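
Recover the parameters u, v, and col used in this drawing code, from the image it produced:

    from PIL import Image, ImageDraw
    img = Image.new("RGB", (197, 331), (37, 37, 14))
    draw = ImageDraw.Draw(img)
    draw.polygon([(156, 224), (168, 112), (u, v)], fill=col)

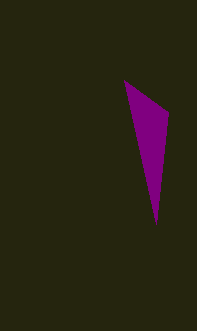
u = 124
v = 80
col = 'purple'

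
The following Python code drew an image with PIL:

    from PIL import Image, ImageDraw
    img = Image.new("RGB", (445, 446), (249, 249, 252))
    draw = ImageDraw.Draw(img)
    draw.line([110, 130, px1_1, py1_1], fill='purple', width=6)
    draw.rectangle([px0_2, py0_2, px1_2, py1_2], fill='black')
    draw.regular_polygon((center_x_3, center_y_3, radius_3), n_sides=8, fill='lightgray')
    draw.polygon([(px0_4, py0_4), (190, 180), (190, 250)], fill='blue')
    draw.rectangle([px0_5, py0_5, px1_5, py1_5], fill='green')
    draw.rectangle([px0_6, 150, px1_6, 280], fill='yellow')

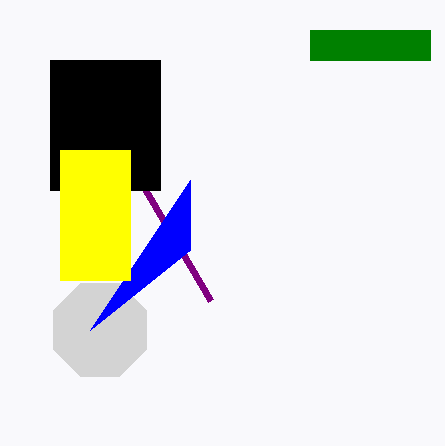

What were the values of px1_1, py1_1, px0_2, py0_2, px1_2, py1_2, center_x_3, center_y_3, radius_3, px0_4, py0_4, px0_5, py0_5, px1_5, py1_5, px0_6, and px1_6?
px1_1 = 210, py1_1 = 300, px0_2 = 50, py0_2 = 60, px1_2 = 160, py1_2 = 190, center_x_3 = 100, center_y_3 = 330, radius_3 = 50, px0_4 = 90, py0_4 = 330, px0_5 = 310, py0_5 = 30, px1_5 = 430, py1_5 = 60, px0_6 = 60, px1_6 = 130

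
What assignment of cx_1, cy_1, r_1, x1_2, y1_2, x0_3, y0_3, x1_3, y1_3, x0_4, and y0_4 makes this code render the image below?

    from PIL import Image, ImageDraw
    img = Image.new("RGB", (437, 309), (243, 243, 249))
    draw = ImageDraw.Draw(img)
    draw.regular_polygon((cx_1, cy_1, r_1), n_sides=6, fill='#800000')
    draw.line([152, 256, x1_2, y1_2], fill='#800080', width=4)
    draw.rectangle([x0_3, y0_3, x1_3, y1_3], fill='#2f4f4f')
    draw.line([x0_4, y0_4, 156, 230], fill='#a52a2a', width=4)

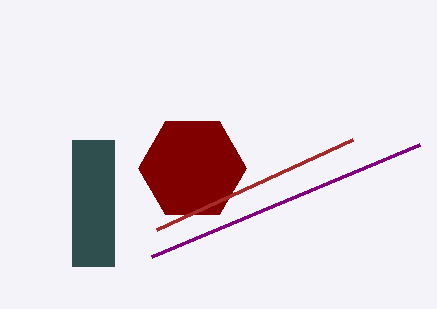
cx_1 = 192; cy_1 = 168; r_1 = 54; x1_2 = 420; y1_2 = 144; x0_3 = 72; y0_3 = 140; x1_3 = 114; y1_3 = 266; x0_4 = 352; y0_4 = 140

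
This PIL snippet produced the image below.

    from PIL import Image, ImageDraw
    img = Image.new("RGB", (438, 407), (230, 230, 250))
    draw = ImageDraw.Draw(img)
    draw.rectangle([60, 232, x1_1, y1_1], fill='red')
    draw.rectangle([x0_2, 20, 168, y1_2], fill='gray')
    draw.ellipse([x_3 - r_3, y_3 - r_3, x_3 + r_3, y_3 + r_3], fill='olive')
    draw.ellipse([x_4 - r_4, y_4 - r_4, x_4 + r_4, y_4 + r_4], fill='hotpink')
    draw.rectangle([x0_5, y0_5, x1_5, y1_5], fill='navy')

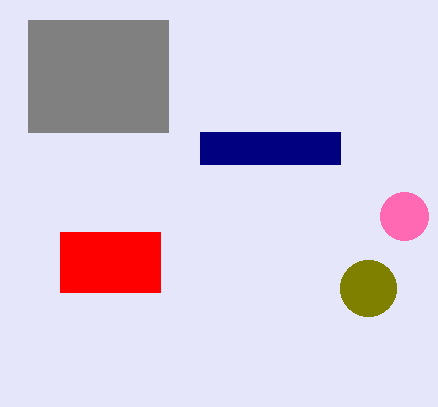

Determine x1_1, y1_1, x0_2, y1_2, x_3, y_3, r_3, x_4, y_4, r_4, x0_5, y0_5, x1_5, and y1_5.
x1_1 = 160; y1_1 = 292; x0_2 = 28; y1_2 = 132; x_3 = 368; y_3 = 288; r_3 = 28; x_4 = 404; y_4 = 216; r_4 = 24; x0_5 = 200; y0_5 = 132; x1_5 = 340; y1_5 = 164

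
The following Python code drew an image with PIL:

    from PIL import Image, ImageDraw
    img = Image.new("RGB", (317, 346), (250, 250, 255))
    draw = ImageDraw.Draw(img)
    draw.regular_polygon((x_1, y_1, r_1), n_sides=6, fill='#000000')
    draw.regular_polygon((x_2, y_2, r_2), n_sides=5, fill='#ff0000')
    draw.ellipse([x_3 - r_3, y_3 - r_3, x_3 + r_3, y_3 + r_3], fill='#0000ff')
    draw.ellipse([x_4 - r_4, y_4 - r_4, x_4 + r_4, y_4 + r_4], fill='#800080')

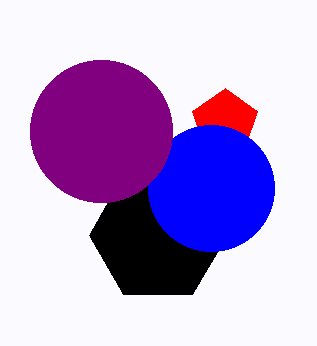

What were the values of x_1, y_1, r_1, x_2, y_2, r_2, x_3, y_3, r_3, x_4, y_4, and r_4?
x_1 = 158
y_1 = 235
r_1 = 69
x_2 = 225
y_2 = 122
r_2 = 34
x_3 = 211
y_3 = 188
r_3 = 63
x_4 = 101
y_4 = 131
r_4 = 71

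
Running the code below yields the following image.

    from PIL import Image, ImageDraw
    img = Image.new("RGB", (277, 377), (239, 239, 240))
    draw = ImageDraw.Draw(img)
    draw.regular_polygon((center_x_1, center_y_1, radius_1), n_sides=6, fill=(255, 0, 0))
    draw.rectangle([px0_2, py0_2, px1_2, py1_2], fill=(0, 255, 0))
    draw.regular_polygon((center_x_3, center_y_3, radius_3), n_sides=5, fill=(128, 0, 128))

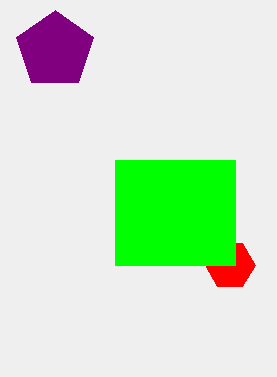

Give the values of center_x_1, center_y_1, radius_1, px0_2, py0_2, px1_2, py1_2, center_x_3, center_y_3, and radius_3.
center_x_1 = 230; center_y_1 = 265; radius_1 = 25; px0_2 = 115; py0_2 = 160; px1_2 = 235; py1_2 = 265; center_x_3 = 55; center_y_3 = 50; radius_3 = 40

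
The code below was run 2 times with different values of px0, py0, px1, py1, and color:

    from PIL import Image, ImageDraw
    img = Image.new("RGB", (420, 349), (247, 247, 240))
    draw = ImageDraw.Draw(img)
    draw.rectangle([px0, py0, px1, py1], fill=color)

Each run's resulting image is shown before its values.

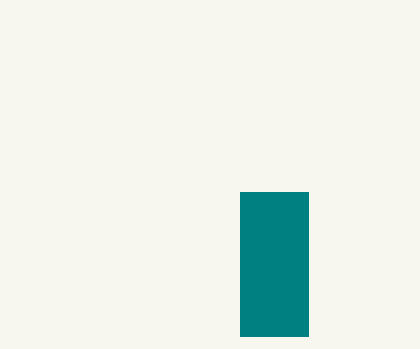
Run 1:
px0 = 240
py0 = 192
px1 = 308
py1 = 336
color = 'teal'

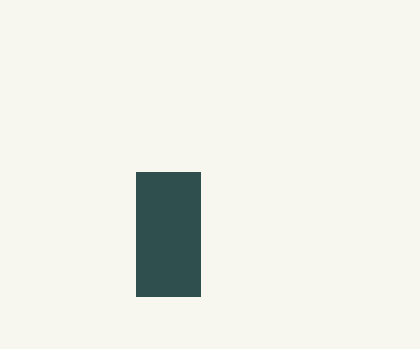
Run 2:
px0 = 136, py0 = 172, px1 = 200, py1 = 296, color = 'darkslategray'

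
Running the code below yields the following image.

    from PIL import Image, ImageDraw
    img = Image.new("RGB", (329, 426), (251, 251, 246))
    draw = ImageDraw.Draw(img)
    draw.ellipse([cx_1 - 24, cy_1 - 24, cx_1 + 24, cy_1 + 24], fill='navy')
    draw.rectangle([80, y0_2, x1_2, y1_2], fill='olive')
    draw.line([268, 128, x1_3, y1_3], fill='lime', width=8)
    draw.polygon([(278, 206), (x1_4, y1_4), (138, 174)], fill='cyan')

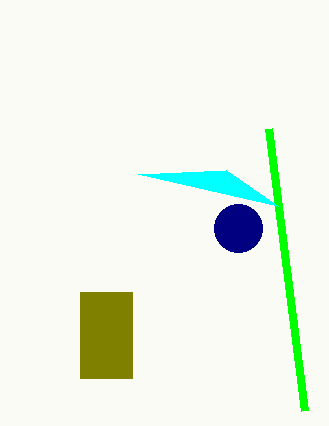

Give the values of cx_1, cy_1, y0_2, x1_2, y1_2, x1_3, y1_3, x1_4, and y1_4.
cx_1 = 238, cy_1 = 228, y0_2 = 292, x1_2 = 132, y1_2 = 378, x1_3 = 304, y1_3 = 410, x1_4 = 226, y1_4 = 170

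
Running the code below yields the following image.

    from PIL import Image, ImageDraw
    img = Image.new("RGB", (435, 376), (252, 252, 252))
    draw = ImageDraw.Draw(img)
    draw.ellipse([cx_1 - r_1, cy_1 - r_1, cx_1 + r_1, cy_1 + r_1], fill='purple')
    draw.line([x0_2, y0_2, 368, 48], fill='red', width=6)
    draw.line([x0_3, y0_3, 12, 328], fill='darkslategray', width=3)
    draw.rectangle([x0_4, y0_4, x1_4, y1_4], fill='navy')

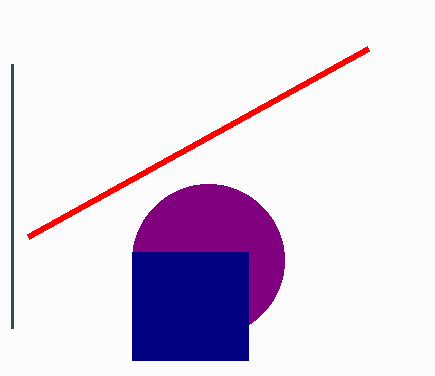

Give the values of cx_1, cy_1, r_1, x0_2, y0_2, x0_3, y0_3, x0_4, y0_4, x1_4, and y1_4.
cx_1 = 208
cy_1 = 260
r_1 = 76
x0_2 = 28
y0_2 = 236
x0_3 = 12
y0_3 = 64
x0_4 = 132
y0_4 = 252
x1_4 = 248
y1_4 = 360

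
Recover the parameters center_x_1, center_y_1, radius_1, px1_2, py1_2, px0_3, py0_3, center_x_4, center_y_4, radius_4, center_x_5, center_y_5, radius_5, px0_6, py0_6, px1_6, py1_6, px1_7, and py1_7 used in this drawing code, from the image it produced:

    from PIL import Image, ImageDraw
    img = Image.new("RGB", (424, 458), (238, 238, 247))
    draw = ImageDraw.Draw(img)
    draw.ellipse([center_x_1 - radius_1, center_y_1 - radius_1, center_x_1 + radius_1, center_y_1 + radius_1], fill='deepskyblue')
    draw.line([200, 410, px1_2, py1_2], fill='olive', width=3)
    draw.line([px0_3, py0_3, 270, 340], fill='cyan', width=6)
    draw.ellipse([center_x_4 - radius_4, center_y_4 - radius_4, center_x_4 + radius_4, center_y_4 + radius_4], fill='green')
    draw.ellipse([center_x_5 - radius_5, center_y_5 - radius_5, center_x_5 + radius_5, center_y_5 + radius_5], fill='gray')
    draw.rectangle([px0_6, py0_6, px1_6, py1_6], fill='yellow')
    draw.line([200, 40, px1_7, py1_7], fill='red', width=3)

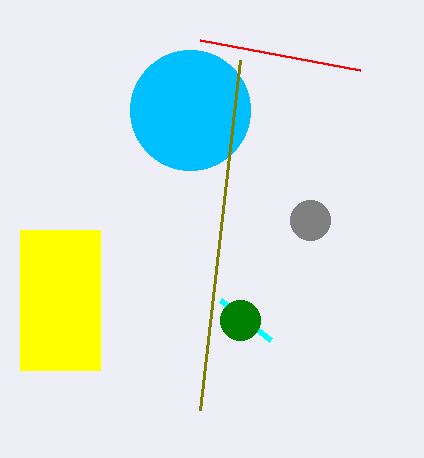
center_x_1 = 190; center_y_1 = 110; radius_1 = 60; px1_2 = 240; py1_2 = 60; px0_3 = 220; py0_3 = 300; center_x_4 = 240; center_y_4 = 320; radius_4 = 20; center_x_5 = 310; center_y_5 = 220; radius_5 = 20; px0_6 = 20; py0_6 = 230; px1_6 = 100; py1_6 = 370; px1_7 = 360; py1_7 = 70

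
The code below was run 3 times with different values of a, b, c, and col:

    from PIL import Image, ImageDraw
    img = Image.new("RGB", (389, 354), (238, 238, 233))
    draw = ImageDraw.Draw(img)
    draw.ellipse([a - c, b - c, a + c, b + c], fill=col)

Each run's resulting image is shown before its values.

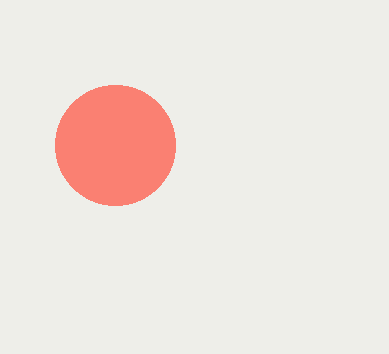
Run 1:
a = 115; b = 145; c = 60; col = 'salmon'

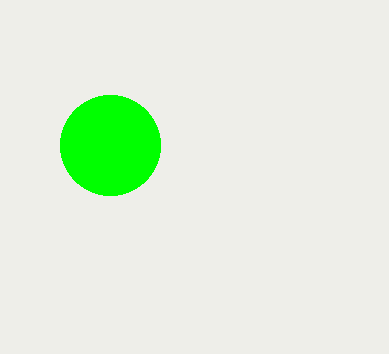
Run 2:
a = 110, b = 145, c = 50, col = 'lime'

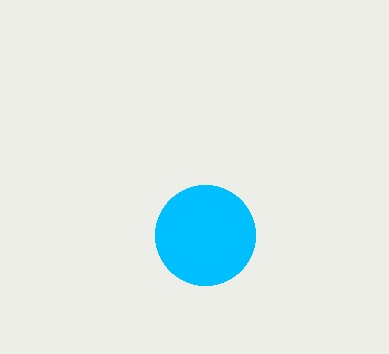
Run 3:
a = 205; b = 235; c = 50; col = 'deepskyblue'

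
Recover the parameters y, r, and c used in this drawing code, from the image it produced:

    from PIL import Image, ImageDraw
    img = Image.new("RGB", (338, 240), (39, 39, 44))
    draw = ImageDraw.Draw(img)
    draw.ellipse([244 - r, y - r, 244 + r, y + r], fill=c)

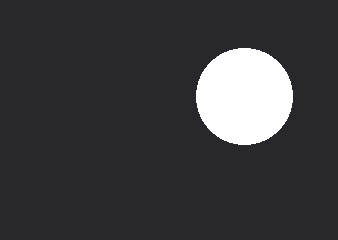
y = 96, r = 48, c = 'white'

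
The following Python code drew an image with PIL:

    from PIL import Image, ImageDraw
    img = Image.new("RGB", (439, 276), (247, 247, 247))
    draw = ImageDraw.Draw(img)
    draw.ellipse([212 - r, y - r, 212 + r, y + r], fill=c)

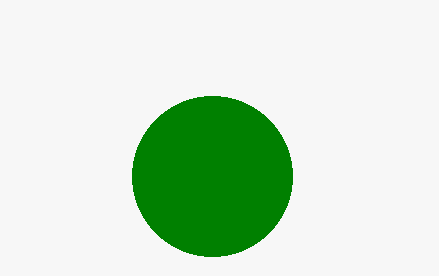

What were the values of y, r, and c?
y = 176; r = 80; c = 'green'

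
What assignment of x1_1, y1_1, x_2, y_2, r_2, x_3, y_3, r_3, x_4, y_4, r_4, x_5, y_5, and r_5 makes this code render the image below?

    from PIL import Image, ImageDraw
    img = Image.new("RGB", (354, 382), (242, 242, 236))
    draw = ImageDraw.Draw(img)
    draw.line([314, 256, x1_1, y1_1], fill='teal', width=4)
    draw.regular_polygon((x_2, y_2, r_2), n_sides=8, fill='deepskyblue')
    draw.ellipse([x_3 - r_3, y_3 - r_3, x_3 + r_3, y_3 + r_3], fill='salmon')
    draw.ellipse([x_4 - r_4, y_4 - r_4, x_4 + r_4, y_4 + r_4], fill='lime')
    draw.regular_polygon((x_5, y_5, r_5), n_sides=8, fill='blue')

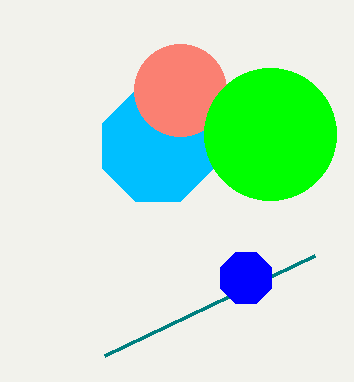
x1_1 = 104
y1_1 = 356
x_2 = 158
y_2 = 146
r_2 = 60
x_3 = 180
y_3 = 90
r_3 = 46
x_4 = 270
y_4 = 134
r_4 = 66
x_5 = 246
y_5 = 278
r_5 = 28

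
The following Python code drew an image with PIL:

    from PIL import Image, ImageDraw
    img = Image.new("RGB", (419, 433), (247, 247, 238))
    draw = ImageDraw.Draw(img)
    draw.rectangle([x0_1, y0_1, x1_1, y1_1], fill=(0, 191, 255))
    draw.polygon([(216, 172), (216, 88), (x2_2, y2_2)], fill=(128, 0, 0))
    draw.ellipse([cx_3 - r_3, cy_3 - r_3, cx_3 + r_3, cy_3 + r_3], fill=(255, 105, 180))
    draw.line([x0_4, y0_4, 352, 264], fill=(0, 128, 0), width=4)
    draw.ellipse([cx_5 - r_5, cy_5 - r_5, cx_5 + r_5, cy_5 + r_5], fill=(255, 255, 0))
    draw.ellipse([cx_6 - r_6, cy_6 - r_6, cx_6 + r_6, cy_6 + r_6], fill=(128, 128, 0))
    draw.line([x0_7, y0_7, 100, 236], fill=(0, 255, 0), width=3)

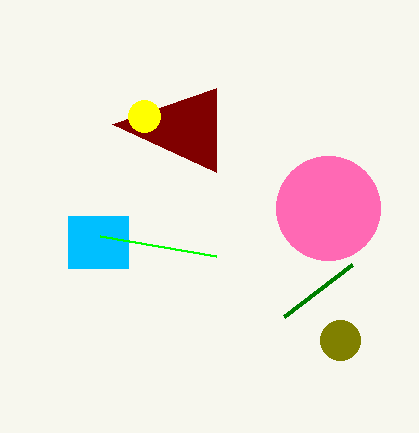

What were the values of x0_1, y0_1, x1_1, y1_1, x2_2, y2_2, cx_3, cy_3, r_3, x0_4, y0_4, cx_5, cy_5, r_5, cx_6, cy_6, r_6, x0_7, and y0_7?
x0_1 = 68
y0_1 = 216
x1_1 = 128
y1_1 = 268
x2_2 = 112
y2_2 = 124
cx_3 = 328
cy_3 = 208
r_3 = 52
x0_4 = 284
y0_4 = 316
cx_5 = 144
cy_5 = 116
r_5 = 16
cx_6 = 340
cy_6 = 340
r_6 = 20
x0_7 = 216
y0_7 = 256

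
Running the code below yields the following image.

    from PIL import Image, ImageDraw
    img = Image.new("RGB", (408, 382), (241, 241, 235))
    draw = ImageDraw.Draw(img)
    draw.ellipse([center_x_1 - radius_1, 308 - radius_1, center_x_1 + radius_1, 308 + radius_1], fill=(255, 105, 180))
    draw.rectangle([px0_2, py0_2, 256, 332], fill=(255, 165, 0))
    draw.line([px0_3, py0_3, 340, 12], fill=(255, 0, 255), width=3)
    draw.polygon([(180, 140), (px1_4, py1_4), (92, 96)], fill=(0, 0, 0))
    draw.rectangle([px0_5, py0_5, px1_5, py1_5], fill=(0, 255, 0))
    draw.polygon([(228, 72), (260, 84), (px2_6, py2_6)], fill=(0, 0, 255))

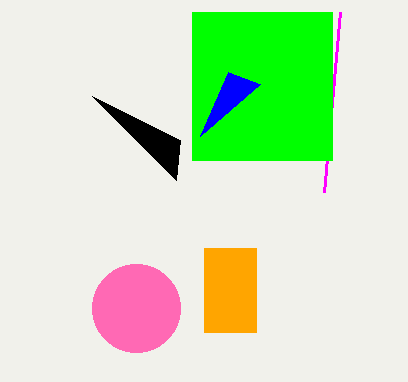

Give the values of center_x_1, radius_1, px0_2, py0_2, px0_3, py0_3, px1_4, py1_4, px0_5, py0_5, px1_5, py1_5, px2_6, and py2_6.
center_x_1 = 136; radius_1 = 44; px0_2 = 204; py0_2 = 248; px0_3 = 324; py0_3 = 192; px1_4 = 176; py1_4 = 180; px0_5 = 192; py0_5 = 12; px1_5 = 332; py1_5 = 160; px2_6 = 200; py2_6 = 136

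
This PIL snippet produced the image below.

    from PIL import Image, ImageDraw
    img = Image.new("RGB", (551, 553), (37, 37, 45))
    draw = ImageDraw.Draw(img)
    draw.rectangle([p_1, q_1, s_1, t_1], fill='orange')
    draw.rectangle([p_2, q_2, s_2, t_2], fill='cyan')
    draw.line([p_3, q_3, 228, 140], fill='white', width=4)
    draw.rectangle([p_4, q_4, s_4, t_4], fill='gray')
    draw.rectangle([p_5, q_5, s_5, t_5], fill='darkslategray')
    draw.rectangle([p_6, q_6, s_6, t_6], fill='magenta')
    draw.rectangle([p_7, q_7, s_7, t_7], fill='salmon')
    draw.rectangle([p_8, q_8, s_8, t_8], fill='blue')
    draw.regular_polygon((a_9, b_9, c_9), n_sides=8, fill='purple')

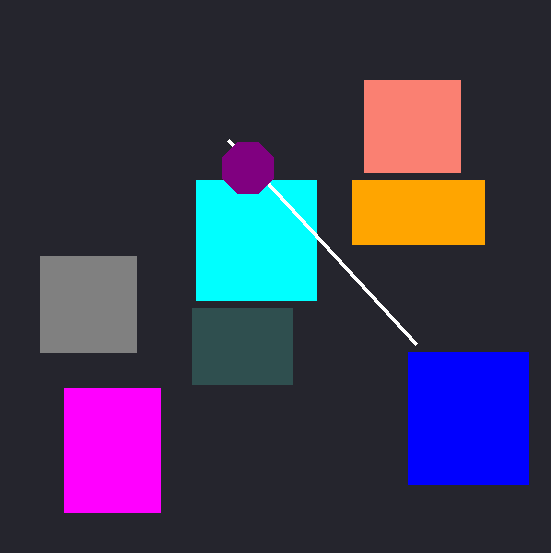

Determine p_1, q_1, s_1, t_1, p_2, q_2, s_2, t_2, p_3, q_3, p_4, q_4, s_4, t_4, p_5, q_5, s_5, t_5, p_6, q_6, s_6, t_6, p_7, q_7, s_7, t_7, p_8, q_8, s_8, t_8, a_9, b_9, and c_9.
p_1 = 352
q_1 = 180
s_1 = 484
t_1 = 244
p_2 = 196
q_2 = 180
s_2 = 316
t_2 = 300
p_3 = 416
q_3 = 344
p_4 = 40
q_4 = 256
s_4 = 136
t_4 = 352
p_5 = 192
q_5 = 308
s_5 = 292
t_5 = 384
p_6 = 64
q_6 = 388
s_6 = 160
t_6 = 512
p_7 = 364
q_7 = 80
s_7 = 460
t_7 = 172
p_8 = 408
q_8 = 352
s_8 = 528
t_8 = 484
a_9 = 248
b_9 = 168
c_9 = 28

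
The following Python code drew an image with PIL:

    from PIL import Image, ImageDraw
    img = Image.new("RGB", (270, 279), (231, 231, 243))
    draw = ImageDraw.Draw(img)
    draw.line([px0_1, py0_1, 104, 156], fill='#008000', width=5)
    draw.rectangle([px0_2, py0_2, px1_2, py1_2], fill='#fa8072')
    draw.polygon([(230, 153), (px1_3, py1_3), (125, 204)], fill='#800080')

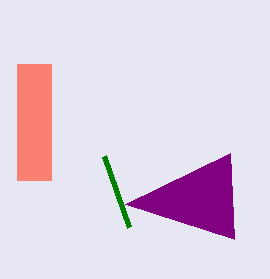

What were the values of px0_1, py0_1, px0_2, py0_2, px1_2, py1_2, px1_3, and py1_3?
px0_1 = 129, py0_1 = 227, px0_2 = 17, py0_2 = 64, px1_2 = 51, py1_2 = 180, px1_3 = 234, py1_3 = 239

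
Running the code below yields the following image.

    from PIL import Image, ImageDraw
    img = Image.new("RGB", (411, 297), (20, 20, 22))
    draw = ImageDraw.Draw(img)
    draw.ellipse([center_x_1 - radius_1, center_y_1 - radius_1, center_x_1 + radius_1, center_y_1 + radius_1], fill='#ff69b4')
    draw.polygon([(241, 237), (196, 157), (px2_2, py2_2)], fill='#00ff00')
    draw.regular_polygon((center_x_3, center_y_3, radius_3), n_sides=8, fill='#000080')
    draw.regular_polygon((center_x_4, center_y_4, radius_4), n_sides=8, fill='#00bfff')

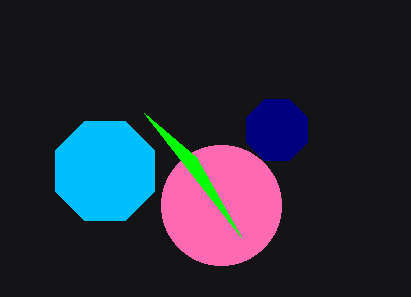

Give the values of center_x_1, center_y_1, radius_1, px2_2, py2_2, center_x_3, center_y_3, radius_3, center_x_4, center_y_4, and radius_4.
center_x_1 = 221; center_y_1 = 205; radius_1 = 60; px2_2 = 144; py2_2 = 113; center_x_3 = 277; center_y_3 = 130; radius_3 = 33; center_x_4 = 105; center_y_4 = 171; radius_4 = 54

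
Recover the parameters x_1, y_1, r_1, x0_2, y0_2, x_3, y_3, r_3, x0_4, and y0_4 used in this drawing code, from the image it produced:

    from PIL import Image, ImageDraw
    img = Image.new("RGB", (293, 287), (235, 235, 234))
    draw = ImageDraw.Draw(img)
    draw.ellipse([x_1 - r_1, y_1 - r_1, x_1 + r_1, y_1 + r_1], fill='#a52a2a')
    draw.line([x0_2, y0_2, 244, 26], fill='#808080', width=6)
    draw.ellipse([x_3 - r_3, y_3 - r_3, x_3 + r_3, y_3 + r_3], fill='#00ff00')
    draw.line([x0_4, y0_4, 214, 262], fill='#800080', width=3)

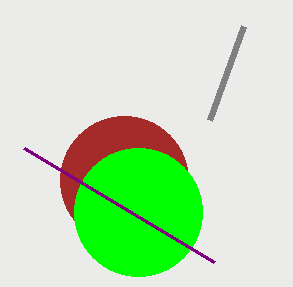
x_1 = 124
y_1 = 180
r_1 = 64
x0_2 = 210
y0_2 = 120
x_3 = 138
y_3 = 212
r_3 = 64
x0_4 = 24
y0_4 = 148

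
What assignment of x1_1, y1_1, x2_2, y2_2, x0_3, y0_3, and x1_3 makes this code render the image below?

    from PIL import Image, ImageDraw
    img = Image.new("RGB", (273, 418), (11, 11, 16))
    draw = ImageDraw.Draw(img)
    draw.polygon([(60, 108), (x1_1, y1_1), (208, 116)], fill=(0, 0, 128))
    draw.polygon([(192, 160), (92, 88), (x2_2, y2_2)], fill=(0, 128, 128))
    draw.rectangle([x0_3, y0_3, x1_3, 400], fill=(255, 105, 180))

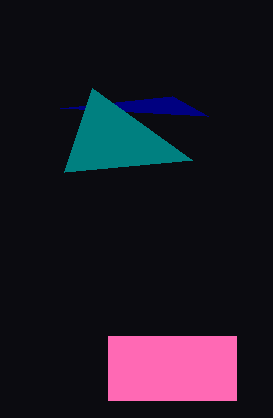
x1_1 = 172; y1_1 = 96; x2_2 = 64; y2_2 = 172; x0_3 = 108; y0_3 = 336; x1_3 = 236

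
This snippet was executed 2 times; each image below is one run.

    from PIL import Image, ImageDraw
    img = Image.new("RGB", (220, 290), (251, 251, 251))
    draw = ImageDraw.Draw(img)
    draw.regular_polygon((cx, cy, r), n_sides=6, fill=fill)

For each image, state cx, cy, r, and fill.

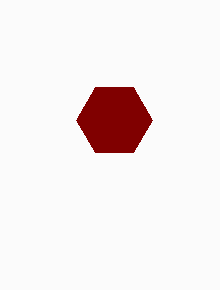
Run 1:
cx = 114; cy = 120; r = 38; fill = 'maroon'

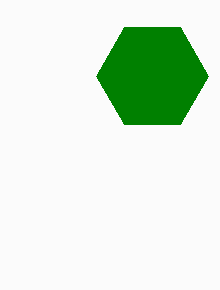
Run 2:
cx = 152, cy = 76, r = 56, fill = 'green'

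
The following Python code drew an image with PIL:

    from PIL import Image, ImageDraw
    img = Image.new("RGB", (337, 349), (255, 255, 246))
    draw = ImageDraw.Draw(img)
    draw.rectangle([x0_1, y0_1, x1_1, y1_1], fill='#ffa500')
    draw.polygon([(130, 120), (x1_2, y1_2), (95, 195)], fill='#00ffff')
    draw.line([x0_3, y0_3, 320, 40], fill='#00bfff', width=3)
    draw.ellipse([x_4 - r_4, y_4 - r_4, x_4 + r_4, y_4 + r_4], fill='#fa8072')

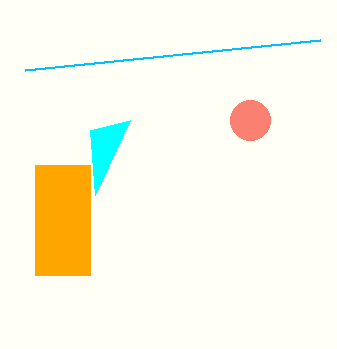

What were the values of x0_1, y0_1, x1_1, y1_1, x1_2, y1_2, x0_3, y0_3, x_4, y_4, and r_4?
x0_1 = 35
y0_1 = 165
x1_1 = 90
y1_1 = 275
x1_2 = 90
y1_2 = 130
x0_3 = 25
y0_3 = 70
x_4 = 250
y_4 = 120
r_4 = 20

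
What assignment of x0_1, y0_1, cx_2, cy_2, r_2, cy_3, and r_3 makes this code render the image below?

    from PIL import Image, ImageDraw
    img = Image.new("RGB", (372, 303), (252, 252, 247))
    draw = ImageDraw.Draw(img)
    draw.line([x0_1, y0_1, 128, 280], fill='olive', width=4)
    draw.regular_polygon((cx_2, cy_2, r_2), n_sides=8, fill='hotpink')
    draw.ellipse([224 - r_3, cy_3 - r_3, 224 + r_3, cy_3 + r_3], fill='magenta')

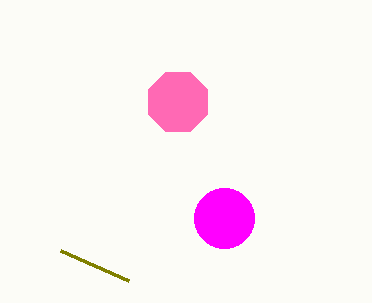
x0_1 = 60; y0_1 = 250; cx_2 = 178; cy_2 = 102; r_2 = 32; cy_3 = 218; r_3 = 30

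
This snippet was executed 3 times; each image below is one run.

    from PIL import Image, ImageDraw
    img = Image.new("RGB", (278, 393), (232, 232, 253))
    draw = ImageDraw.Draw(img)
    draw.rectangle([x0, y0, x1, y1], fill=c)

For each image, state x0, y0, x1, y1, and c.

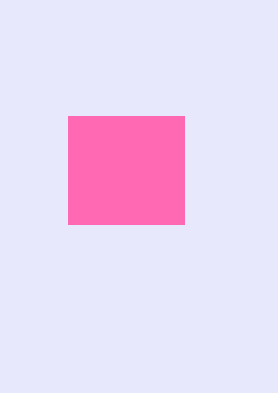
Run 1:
x0 = 68
y0 = 116
x1 = 184
y1 = 224
c = 'hotpink'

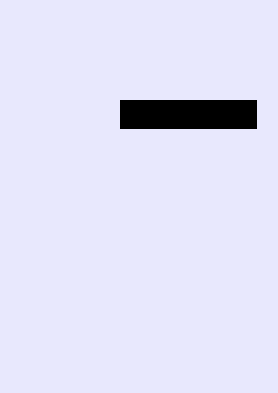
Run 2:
x0 = 120; y0 = 100; x1 = 256; y1 = 128; c = 'black'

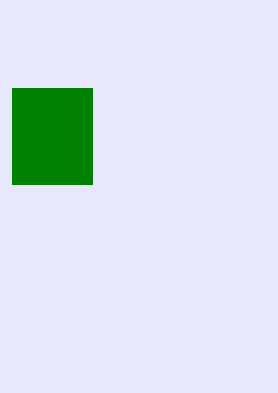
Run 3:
x0 = 12; y0 = 88; x1 = 92; y1 = 184; c = 'green'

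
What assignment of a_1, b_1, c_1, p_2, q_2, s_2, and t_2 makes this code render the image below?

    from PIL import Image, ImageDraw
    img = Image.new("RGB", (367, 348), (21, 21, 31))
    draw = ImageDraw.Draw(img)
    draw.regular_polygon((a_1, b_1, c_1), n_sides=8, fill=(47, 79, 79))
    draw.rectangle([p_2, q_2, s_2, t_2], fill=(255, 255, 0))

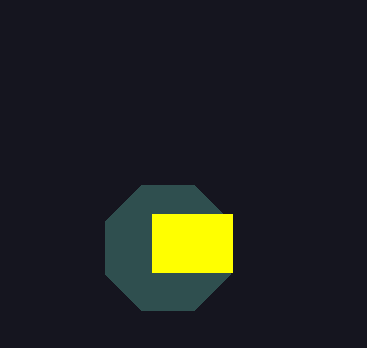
a_1 = 168, b_1 = 248, c_1 = 68, p_2 = 152, q_2 = 214, s_2 = 232, t_2 = 272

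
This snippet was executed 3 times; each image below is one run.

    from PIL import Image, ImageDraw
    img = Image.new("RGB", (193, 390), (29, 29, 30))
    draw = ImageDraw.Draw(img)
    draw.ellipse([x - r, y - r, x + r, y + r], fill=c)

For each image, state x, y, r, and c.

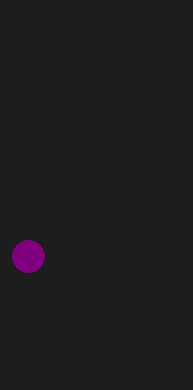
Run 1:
x = 28; y = 256; r = 16; c = 'purple'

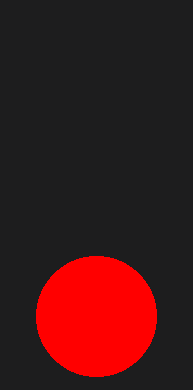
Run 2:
x = 96, y = 316, r = 60, c = 'red'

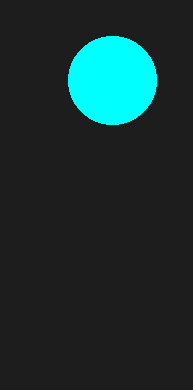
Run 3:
x = 112
y = 80
r = 44
c = 'cyan'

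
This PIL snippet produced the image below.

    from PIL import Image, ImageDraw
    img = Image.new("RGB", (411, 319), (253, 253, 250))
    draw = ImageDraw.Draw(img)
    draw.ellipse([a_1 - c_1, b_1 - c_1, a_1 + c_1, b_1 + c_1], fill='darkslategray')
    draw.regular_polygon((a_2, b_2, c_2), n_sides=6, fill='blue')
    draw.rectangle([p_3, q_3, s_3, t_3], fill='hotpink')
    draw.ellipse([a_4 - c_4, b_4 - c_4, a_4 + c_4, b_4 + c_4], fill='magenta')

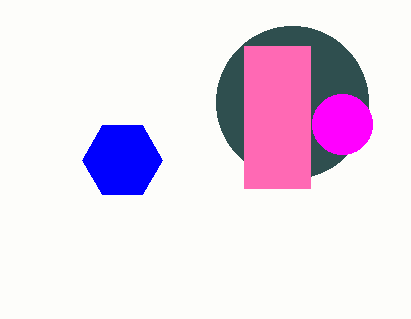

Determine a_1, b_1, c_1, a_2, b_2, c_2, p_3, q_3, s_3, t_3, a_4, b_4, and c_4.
a_1 = 292, b_1 = 102, c_1 = 76, a_2 = 122, b_2 = 160, c_2 = 40, p_3 = 244, q_3 = 46, s_3 = 310, t_3 = 188, a_4 = 342, b_4 = 124, c_4 = 30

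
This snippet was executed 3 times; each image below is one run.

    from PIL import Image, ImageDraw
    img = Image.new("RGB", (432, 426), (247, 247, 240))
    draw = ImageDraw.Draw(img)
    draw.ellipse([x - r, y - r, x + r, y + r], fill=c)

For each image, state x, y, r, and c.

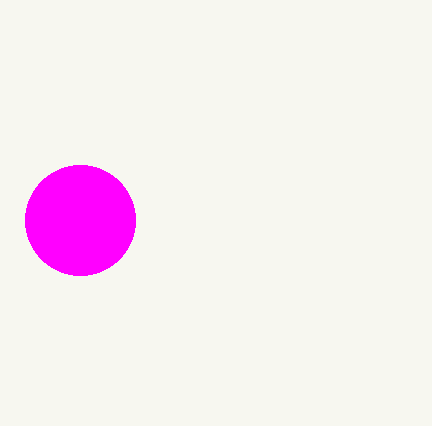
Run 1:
x = 80, y = 220, r = 55, c = 'magenta'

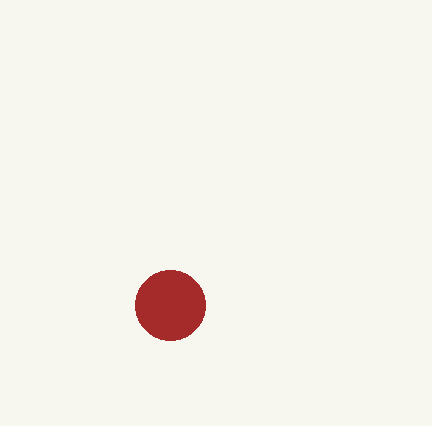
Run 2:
x = 170
y = 305
r = 35
c = 'brown'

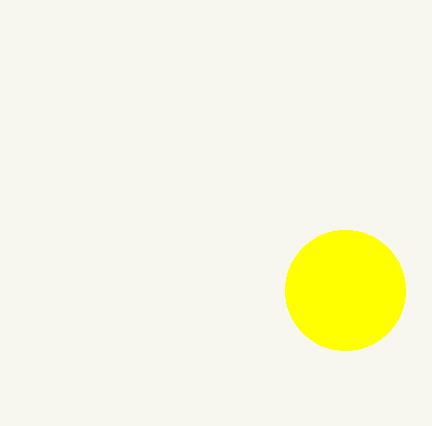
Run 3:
x = 345; y = 290; r = 60; c = 'yellow'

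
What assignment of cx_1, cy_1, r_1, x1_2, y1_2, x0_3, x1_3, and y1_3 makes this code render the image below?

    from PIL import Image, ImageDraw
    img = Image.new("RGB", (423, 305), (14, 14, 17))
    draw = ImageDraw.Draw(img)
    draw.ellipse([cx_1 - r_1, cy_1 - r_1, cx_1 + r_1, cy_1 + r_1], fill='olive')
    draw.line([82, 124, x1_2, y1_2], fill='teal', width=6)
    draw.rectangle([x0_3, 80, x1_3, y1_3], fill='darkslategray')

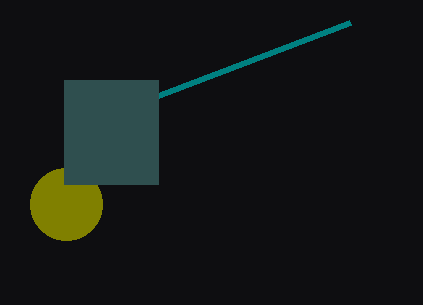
cx_1 = 66, cy_1 = 204, r_1 = 36, x1_2 = 350, y1_2 = 22, x0_3 = 64, x1_3 = 158, y1_3 = 184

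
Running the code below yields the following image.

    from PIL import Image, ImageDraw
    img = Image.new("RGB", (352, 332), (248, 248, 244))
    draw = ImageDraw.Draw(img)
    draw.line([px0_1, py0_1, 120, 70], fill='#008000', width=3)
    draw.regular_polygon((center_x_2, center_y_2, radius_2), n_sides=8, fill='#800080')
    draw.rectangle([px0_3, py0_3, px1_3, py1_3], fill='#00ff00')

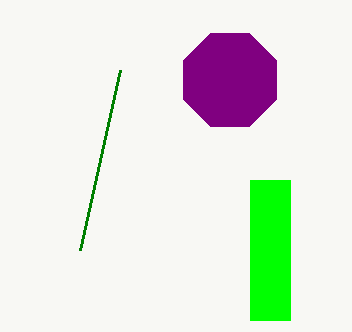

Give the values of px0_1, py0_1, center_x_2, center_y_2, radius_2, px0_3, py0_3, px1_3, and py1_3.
px0_1 = 80
py0_1 = 250
center_x_2 = 230
center_y_2 = 80
radius_2 = 50
px0_3 = 250
py0_3 = 180
px1_3 = 290
py1_3 = 320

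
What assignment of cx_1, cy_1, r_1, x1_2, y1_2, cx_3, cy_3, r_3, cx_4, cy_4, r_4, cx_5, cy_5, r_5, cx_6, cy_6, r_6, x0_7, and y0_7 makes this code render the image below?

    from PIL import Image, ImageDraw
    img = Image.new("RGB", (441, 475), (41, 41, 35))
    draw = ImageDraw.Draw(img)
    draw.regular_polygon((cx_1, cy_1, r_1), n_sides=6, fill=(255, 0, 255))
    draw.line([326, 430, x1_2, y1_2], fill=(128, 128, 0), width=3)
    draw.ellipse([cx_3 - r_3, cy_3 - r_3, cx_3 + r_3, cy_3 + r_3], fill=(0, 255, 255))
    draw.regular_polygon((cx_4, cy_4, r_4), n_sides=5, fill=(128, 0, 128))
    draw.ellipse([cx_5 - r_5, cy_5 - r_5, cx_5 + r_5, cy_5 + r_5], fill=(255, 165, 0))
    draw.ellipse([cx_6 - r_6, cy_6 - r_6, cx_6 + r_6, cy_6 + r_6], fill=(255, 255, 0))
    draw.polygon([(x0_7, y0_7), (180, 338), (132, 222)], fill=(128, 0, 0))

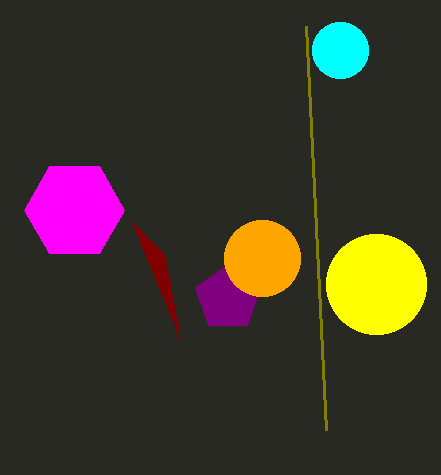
cx_1 = 74, cy_1 = 210, r_1 = 50, x1_2 = 306, y1_2 = 26, cx_3 = 340, cy_3 = 50, r_3 = 28, cx_4 = 228, cy_4 = 298, r_4 = 34, cx_5 = 262, cy_5 = 258, r_5 = 38, cx_6 = 376, cy_6 = 284, r_6 = 50, x0_7 = 164, y0_7 = 254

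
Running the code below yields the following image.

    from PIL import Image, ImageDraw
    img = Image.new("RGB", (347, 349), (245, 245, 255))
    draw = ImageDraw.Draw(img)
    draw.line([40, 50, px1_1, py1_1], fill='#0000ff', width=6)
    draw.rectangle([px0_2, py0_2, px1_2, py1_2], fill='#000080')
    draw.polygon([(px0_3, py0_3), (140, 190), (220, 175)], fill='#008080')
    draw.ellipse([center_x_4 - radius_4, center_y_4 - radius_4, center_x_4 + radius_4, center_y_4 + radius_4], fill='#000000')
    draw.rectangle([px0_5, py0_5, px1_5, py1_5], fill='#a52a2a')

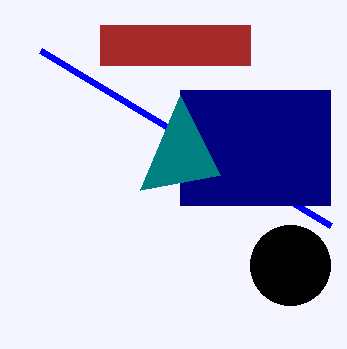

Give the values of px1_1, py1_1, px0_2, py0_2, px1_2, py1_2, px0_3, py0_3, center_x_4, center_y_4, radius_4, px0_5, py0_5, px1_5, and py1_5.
px1_1 = 330
py1_1 = 225
px0_2 = 180
py0_2 = 90
px1_2 = 330
py1_2 = 205
px0_3 = 180
py0_3 = 95
center_x_4 = 290
center_y_4 = 265
radius_4 = 40
px0_5 = 100
py0_5 = 25
px1_5 = 250
py1_5 = 65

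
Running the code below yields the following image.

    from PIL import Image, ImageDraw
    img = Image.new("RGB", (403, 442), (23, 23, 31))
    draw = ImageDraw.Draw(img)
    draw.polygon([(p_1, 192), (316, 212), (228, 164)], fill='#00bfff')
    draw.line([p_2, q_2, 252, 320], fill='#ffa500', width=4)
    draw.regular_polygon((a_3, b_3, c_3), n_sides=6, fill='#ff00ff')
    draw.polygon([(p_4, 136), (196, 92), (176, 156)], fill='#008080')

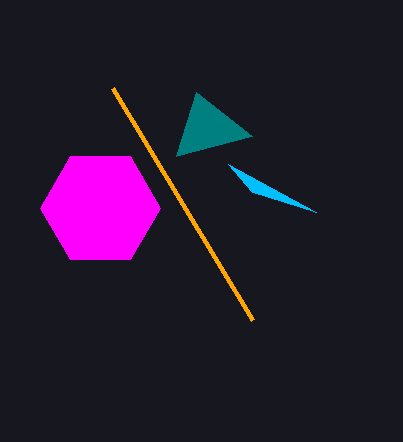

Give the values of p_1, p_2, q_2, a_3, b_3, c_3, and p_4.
p_1 = 252, p_2 = 112, q_2 = 88, a_3 = 100, b_3 = 208, c_3 = 60, p_4 = 252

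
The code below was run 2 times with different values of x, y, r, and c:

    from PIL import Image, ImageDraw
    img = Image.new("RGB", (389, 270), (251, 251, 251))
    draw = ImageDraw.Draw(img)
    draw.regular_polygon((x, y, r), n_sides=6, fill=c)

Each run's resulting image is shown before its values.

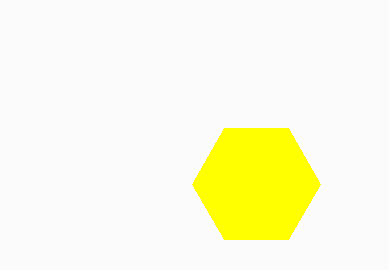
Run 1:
x = 256; y = 184; r = 64; c = 'yellow'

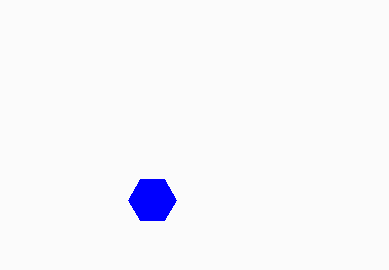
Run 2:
x = 152, y = 200, r = 24, c = 'blue'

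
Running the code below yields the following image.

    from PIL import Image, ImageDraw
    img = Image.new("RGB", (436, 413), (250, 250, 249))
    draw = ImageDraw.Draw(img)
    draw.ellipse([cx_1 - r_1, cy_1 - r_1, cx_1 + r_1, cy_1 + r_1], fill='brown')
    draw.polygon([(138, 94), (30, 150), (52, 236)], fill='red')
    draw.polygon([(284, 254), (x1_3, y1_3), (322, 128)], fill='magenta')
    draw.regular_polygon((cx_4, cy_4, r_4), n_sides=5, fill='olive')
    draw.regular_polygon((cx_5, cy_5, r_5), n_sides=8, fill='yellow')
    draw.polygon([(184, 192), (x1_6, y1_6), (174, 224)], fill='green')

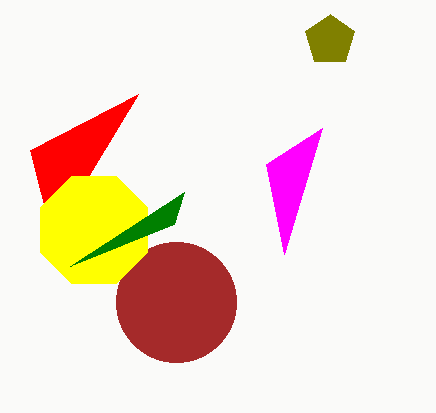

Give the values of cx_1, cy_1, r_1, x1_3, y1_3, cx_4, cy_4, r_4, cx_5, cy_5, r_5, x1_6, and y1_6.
cx_1 = 176; cy_1 = 302; r_1 = 60; x1_3 = 266; y1_3 = 164; cx_4 = 330; cy_4 = 40; r_4 = 26; cx_5 = 94; cy_5 = 230; r_5 = 58; x1_6 = 70; y1_6 = 266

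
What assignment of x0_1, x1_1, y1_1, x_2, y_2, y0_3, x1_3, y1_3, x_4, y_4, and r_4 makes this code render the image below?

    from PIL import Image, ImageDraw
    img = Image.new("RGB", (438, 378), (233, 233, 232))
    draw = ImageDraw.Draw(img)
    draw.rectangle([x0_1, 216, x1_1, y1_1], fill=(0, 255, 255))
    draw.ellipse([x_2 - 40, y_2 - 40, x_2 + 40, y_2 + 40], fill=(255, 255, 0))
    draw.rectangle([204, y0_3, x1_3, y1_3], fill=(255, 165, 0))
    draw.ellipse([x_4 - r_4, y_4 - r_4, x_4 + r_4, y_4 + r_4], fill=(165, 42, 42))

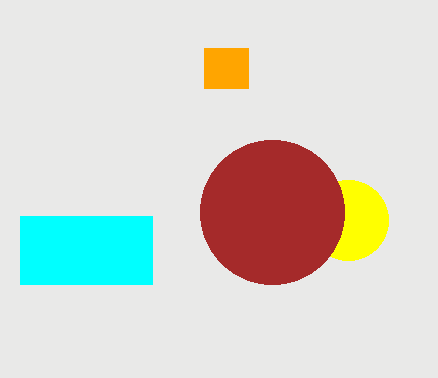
x0_1 = 20; x1_1 = 152; y1_1 = 284; x_2 = 348; y_2 = 220; y0_3 = 48; x1_3 = 248; y1_3 = 88; x_4 = 272; y_4 = 212; r_4 = 72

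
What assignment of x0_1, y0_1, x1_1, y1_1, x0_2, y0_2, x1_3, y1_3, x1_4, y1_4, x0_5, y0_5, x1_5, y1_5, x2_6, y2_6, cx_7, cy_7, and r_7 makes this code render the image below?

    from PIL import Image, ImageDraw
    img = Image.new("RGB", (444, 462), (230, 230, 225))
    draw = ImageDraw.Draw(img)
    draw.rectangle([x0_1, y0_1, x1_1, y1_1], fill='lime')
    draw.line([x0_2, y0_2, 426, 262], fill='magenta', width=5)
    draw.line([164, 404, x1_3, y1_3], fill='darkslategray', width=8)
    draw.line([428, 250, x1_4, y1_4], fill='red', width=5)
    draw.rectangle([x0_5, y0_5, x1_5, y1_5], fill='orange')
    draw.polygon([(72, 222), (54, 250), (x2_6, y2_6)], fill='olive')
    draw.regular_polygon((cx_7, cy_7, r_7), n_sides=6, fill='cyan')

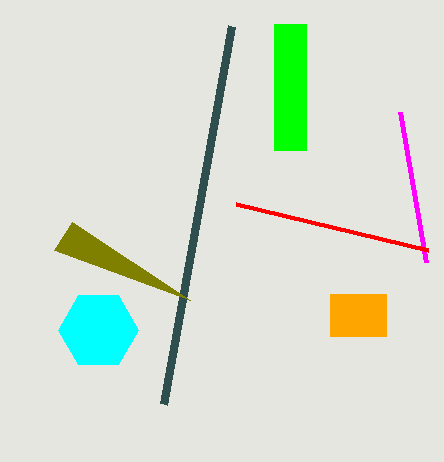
x0_1 = 274, y0_1 = 24, x1_1 = 306, y1_1 = 150, x0_2 = 400, y0_2 = 112, x1_3 = 232, y1_3 = 26, x1_4 = 236, y1_4 = 204, x0_5 = 330, y0_5 = 294, x1_5 = 386, y1_5 = 336, x2_6 = 190, y2_6 = 300, cx_7 = 98, cy_7 = 330, r_7 = 40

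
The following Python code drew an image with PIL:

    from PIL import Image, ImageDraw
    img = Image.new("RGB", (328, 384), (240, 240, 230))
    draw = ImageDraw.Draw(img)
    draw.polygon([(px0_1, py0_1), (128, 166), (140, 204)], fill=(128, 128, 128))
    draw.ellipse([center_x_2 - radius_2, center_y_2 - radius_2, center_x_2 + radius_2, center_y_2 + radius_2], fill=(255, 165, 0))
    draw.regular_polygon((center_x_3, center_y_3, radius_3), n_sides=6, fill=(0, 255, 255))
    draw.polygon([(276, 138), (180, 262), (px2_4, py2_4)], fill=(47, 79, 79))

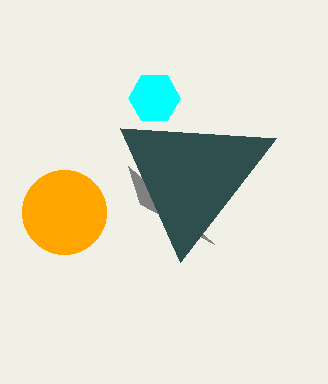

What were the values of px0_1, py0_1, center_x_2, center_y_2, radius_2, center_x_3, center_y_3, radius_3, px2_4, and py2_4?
px0_1 = 214; py0_1 = 244; center_x_2 = 64; center_y_2 = 212; radius_2 = 42; center_x_3 = 154; center_y_3 = 98; radius_3 = 26; px2_4 = 120; py2_4 = 128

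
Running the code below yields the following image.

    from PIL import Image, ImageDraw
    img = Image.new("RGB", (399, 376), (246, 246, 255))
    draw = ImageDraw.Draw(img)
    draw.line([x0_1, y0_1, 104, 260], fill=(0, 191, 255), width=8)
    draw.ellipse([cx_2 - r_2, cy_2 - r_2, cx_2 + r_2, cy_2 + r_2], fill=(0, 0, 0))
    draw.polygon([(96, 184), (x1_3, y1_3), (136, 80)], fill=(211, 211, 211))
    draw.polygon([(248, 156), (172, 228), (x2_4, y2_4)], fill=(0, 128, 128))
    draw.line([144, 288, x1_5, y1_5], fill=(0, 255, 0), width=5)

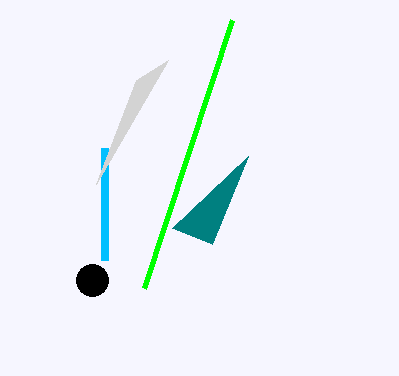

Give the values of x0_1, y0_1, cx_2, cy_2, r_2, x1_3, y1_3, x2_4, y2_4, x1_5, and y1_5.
x0_1 = 104, y0_1 = 148, cx_2 = 92, cy_2 = 280, r_2 = 16, x1_3 = 168, y1_3 = 60, x2_4 = 212, y2_4 = 244, x1_5 = 232, y1_5 = 20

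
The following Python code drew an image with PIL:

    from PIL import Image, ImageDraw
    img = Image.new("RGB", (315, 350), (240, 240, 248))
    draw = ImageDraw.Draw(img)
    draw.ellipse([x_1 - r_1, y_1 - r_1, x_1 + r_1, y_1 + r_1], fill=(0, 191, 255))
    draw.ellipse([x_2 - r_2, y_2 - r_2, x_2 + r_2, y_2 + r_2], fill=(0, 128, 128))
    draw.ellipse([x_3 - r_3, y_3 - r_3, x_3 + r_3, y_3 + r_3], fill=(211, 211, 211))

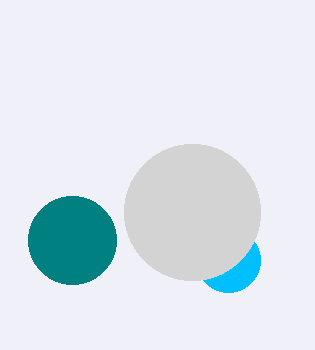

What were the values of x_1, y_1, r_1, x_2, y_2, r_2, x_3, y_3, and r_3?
x_1 = 228
y_1 = 260
r_1 = 32
x_2 = 72
y_2 = 240
r_2 = 44
x_3 = 192
y_3 = 212
r_3 = 68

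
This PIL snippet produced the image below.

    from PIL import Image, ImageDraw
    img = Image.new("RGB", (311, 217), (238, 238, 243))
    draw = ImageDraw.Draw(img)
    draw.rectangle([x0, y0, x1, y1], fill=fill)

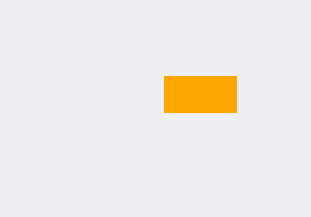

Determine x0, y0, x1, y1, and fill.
x0 = 164
y0 = 76
x1 = 236
y1 = 112
fill = 'orange'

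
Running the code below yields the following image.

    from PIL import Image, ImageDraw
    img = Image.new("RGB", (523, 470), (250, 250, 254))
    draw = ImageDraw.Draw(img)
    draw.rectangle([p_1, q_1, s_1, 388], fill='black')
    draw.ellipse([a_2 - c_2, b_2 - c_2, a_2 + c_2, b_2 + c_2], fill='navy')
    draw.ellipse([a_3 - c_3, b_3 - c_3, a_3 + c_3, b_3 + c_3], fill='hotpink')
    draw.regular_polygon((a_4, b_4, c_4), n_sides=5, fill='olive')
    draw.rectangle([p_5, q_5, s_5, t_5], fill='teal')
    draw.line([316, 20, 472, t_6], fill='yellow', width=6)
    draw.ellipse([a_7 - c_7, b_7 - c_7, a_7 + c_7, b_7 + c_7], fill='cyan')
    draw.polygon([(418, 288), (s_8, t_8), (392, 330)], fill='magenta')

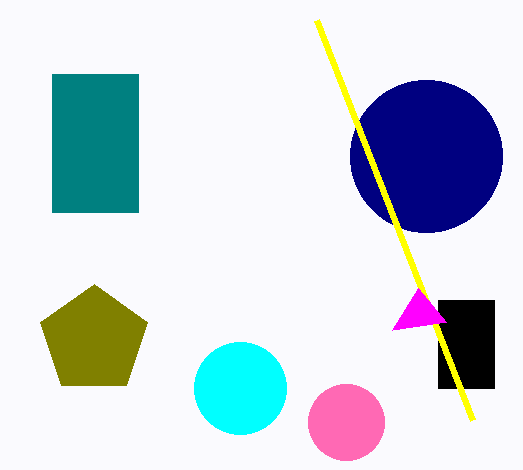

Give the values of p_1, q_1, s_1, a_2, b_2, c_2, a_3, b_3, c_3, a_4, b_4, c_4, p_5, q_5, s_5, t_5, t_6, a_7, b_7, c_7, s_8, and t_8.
p_1 = 438
q_1 = 300
s_1 = 494
a_2 = 426
b_2 = 156
c_2 = 76
a_3 = 346
b_3 = 422
c_3 = 38
a_4 = 94
b_4 = 340
c_4 = 56
p_5 = 52
q_5 = 74
s_5 = 138
t_5 = 212
t_6 = 420
a_7 = 240
b_7 = 388
c_7 = 46
s_8 = 446
t_8 = 322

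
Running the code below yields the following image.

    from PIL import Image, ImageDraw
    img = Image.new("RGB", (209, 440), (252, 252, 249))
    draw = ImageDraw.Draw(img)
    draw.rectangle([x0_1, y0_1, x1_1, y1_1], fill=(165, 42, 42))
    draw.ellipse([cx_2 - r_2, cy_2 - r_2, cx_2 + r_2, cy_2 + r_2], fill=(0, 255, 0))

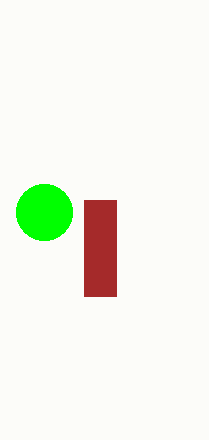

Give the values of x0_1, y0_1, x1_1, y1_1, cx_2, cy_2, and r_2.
x0_1 = 84
y0_1 = 200
x1_1 = 116
y1_1 = 296
cx_2 = 44
cy_2 = 212
r_2 = 28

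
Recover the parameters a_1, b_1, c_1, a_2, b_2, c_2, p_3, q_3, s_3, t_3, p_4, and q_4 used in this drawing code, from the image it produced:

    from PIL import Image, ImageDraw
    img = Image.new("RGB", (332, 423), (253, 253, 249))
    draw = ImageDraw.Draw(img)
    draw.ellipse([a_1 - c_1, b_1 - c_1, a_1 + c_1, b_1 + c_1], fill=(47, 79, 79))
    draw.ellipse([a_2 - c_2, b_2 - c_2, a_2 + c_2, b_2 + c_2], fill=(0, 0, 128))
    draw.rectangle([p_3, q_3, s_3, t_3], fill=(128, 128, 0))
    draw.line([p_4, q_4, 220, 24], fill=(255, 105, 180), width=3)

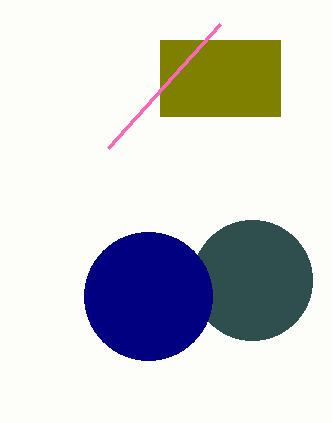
a_1 = 252, b_1 = 280, c_1 = 60, a_2 = 148, b_2 = 296, c_2 = 64, p_3 = 160, q_3 = 40, s_3 = 280, t_3 = 116, p_4 = 108, q_4 = 148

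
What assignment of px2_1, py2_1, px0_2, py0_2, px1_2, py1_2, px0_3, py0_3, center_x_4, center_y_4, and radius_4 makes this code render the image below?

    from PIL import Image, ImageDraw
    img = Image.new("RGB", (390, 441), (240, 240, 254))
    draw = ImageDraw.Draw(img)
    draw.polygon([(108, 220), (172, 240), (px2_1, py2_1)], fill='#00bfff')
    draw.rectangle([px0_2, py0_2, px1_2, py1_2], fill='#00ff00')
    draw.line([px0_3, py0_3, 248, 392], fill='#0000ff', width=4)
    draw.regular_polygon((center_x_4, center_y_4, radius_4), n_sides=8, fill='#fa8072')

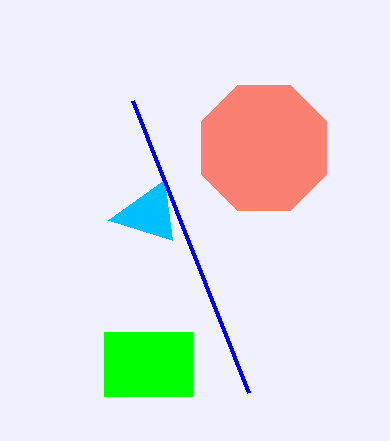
px2_1 = 164; py2_1 = 180; px0_2 = 104; py0_2 = 332; px1_2 = 192; py1_2 = 396; px0_3 = 132; py0_3 = 100; center_x_4 = 264; center_y_4 = 148; radius_4 = 68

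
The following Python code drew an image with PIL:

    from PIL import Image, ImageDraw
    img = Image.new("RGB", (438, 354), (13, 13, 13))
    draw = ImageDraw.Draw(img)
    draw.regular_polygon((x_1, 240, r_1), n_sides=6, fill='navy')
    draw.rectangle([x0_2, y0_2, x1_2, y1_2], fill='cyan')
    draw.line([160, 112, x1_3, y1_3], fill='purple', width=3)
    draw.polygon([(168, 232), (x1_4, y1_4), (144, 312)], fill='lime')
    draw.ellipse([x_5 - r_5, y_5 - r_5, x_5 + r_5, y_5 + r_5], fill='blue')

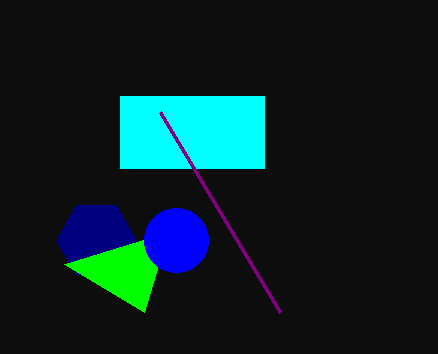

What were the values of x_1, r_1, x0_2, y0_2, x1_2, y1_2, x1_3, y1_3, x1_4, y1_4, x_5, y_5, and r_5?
x_1 = 96; r_1 = 40; x0_2 = 120; y0_2 = 96; x1_2 = 264; y1_2 = 168; x1_3 = 280; y1_3 = 312; x1_4 = 64; y1_4 = 264; x_5 = 176; y_5 = 240; r_5 = 32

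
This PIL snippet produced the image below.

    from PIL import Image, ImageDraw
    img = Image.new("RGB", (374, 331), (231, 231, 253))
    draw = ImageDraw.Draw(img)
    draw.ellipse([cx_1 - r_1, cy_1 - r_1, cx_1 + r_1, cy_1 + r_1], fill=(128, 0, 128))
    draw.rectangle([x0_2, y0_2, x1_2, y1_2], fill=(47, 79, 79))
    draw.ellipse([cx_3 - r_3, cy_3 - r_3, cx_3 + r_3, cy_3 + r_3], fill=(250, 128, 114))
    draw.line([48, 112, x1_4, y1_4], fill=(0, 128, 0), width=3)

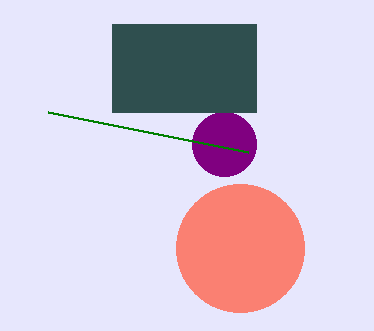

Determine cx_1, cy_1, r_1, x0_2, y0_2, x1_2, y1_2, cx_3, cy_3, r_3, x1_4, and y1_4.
cx_1 = 224; cy_1 = 144; r_1 = 32; x0_2 = 112; y0_2 = 24; x1_2 = 256; y1_2 = 112; cx_3 = 240; cy_3 = 248; r_3 = 64; x1_4 = 248; y1_4 = 152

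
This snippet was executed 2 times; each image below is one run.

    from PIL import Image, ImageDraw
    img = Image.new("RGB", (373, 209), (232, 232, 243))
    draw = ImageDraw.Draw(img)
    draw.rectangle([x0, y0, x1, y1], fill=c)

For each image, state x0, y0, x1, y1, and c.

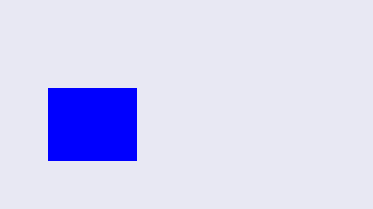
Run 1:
x0 = 48; y0 = 88; x1 = 136; y1 = 160; c = 'blue'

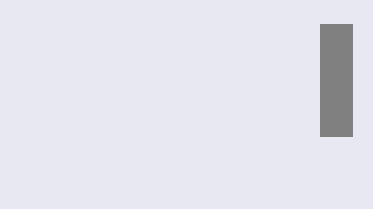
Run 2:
x0 = 320; y0 = 24; x1 = 352; y1 = 136; c = 'gray'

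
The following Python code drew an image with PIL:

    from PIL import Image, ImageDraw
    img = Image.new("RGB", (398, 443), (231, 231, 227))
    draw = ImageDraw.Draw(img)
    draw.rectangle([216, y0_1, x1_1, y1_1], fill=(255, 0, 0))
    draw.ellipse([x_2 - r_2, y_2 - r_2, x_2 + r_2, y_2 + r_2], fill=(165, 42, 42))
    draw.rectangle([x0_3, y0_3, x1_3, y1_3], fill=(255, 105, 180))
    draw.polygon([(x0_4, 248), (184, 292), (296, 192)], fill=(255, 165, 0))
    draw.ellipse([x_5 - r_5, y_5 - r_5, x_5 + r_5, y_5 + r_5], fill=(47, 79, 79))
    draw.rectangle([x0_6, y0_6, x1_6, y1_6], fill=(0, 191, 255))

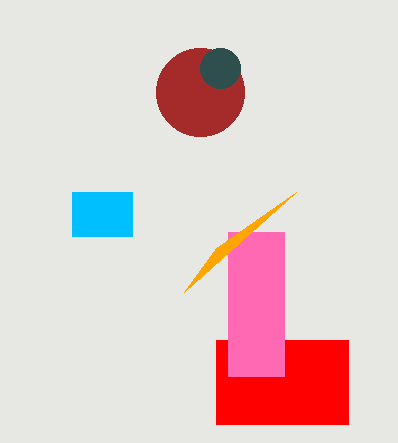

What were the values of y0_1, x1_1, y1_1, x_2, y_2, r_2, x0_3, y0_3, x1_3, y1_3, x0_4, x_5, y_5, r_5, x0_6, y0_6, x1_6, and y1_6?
y0_1 = 340
x1_1 = 348
y1_1 = 424
x_2 = 200
y_2 = 92
r_2 = 44
x0_3 = 228
y0_3 = 232
x1_3 = 284
y1_3 = 376
x0_4 = 216
x_5 = 220
y_5 = 68
r_5 = 20
x0_6 = 72
y0_6 = 192
x1_6 = 132
y1_6 = 236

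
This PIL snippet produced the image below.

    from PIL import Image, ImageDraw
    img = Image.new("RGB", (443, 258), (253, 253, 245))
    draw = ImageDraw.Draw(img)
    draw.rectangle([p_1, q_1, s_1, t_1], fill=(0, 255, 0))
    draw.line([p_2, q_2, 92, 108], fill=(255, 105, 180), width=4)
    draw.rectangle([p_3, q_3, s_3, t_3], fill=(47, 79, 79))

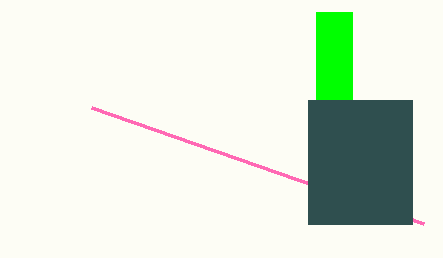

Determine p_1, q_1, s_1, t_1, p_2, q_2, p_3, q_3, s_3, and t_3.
p_1 = 316, q_1 = 12, s_1 = 352, t_1 = 100, p_2 = 424, q_2 = 224, p_3 = 308, q_3 = 100, s_3 = 412, t_3 = 224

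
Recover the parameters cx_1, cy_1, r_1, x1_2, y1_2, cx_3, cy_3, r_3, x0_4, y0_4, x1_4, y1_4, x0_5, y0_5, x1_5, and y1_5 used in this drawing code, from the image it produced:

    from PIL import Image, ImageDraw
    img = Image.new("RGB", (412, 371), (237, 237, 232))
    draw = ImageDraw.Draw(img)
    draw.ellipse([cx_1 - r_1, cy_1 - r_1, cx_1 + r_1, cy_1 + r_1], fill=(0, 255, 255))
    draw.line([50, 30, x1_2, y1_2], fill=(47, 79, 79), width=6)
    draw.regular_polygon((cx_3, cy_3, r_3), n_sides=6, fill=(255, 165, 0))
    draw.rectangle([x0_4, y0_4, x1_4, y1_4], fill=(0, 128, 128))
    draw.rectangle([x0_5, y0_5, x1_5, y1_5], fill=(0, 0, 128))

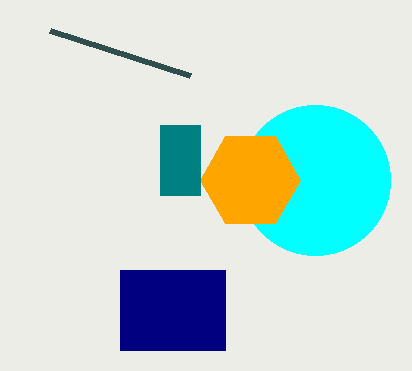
cx_1 = 315
cy_1 = 180
r_1 = 75
x1_2 = 190
y1_2 = 75
cx_3 = 250
cy_3 = 180
r_3 = 50
x0_4 = 160
y0_4 = 125
x1_4 = 200
y1_4 = 195
x0_5 = 120
y0_5 = 270
x1_5 = 225
y1_5 = 350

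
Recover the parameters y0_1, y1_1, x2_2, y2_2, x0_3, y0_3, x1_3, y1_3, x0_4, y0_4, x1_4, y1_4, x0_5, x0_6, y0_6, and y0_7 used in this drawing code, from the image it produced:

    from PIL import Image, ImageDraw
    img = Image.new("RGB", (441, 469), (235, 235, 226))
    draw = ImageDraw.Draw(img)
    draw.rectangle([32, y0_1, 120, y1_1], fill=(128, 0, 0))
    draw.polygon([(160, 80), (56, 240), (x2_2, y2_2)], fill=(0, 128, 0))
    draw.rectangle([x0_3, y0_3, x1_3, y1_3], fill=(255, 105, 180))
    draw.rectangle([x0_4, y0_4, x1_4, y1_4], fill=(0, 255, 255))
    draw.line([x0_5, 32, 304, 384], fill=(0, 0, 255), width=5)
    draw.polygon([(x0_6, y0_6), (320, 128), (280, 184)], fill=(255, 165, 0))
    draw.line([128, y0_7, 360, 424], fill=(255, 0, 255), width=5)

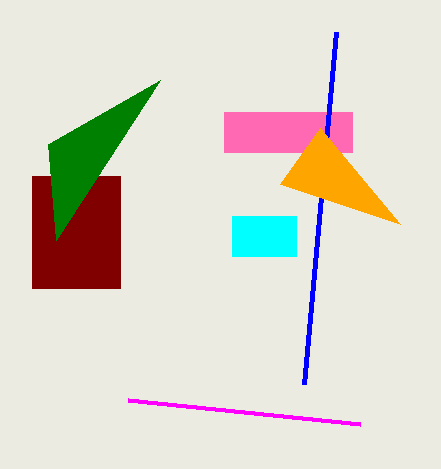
y0_1 = 176; y1_1 = 288; x2_2 = 48; y2_2 = 144; x0_3 = 224; y0_3 = 112; x1_3 = 352; y1_3 = 152; x0_4 = 232; y0_4 = 216; x1_4 = 296; y1_4 = 256; x0_5 = 336; x0_6 = 400; y0_6 = 224; y0_7 = 400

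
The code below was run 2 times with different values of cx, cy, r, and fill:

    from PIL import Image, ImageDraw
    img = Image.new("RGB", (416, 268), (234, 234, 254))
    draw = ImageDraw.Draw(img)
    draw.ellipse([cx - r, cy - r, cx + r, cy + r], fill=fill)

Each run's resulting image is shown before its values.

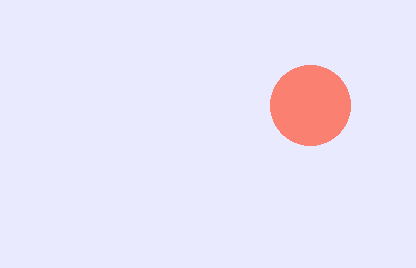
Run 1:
cx = 310; cy = 105; r = 40; fill = 'salmon'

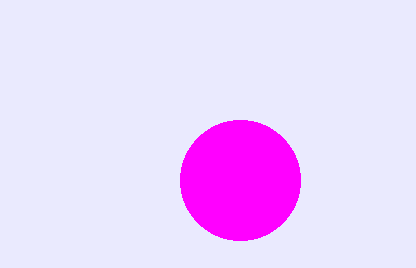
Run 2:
cx = 240, cy = 180, r = 60, fill = 'magenta'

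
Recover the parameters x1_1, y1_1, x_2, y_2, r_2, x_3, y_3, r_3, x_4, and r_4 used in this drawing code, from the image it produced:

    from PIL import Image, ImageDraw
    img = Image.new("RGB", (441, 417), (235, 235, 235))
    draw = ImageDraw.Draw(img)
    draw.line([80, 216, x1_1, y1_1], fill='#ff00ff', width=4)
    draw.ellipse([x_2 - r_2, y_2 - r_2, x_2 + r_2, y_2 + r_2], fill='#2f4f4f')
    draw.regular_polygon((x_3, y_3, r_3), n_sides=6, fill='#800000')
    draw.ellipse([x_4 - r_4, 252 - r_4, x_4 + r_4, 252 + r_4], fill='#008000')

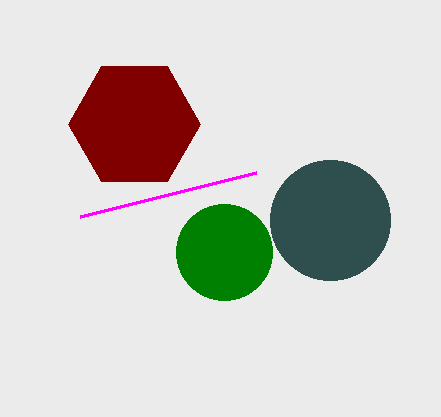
x1_1 = 256, y1_1 = 172, x_2 = 330, y_2 = 220, r_2 = 60, x_3 = 134, y_3 = 124, r_3 = 66, x_4 = 224, r_4 = 48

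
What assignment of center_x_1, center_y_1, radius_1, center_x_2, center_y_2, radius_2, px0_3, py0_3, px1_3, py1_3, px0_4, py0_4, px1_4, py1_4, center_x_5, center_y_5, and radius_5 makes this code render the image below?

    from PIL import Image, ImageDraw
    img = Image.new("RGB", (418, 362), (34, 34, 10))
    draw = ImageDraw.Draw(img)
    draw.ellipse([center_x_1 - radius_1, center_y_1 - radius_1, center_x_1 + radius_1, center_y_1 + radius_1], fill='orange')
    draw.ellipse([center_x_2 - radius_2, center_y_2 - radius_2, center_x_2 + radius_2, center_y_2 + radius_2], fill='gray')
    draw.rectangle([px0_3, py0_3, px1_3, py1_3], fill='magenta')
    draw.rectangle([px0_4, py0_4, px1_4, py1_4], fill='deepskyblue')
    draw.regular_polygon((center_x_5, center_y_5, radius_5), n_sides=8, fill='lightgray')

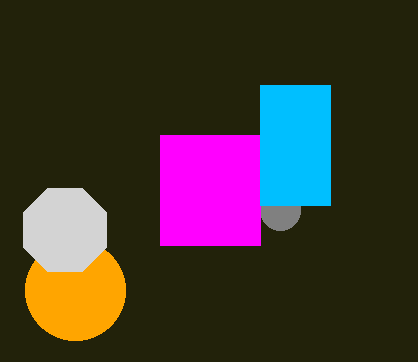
center_x_1 = 75
center_y_1 = 290
radius_1 = 50
center_x_2 = 280
center_y_2 = 210
radius_2 = 20
px0_3 = 160
py0_3 = 135
px1_3 = 260
py1_3 = 245
px0_4 = 260
py0_4 = 85
px1_4 = 330
py1_4 = 205
center_x_5 = 65
center_y_5 = 230
radius_5 = 45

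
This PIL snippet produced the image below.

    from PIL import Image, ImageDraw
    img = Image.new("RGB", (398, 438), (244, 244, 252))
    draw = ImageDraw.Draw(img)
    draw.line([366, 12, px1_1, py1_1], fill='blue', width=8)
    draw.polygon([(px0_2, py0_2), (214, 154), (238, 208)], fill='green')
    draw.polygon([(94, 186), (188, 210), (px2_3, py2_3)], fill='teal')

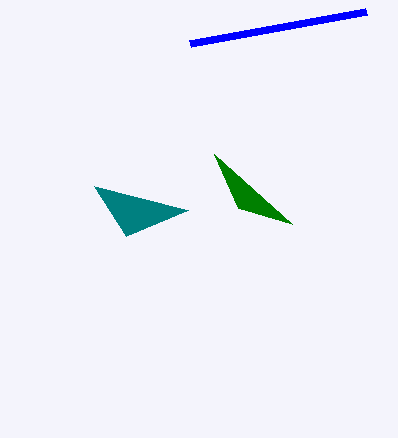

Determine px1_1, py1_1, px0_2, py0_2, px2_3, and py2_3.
px1_1 = 190; py1_1 = 44; px0_2 = 292; py0_2 = 224; px2_3 = 126; py2_3 = 236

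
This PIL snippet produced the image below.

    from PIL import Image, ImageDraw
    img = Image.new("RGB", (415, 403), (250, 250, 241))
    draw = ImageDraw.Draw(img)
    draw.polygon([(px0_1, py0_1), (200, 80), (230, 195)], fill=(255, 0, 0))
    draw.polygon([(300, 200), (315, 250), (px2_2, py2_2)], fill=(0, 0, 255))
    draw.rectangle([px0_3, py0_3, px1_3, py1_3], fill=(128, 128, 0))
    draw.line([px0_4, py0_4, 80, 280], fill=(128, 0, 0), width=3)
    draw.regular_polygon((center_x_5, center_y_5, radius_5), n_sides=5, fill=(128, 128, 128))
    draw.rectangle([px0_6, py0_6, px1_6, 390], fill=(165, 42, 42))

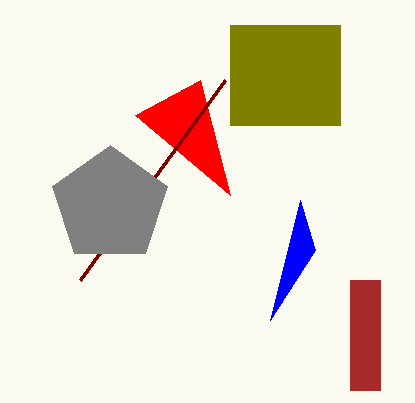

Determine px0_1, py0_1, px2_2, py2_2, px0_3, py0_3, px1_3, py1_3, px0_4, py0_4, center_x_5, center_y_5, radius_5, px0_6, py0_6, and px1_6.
px0_1 = 135; py0_1 = 115; px2_2 = 270; py2_2 = 320; px0_3 = 230; py0_3 = 25; px1_3 = 340; py1_3 = 125; px0_4 = 225; py0_4 = 80; center_x_5 = 110; center_y_5 = 205; radius_5 = 60; px0_6 = 350; py0_6 = 280; px1_6 = 380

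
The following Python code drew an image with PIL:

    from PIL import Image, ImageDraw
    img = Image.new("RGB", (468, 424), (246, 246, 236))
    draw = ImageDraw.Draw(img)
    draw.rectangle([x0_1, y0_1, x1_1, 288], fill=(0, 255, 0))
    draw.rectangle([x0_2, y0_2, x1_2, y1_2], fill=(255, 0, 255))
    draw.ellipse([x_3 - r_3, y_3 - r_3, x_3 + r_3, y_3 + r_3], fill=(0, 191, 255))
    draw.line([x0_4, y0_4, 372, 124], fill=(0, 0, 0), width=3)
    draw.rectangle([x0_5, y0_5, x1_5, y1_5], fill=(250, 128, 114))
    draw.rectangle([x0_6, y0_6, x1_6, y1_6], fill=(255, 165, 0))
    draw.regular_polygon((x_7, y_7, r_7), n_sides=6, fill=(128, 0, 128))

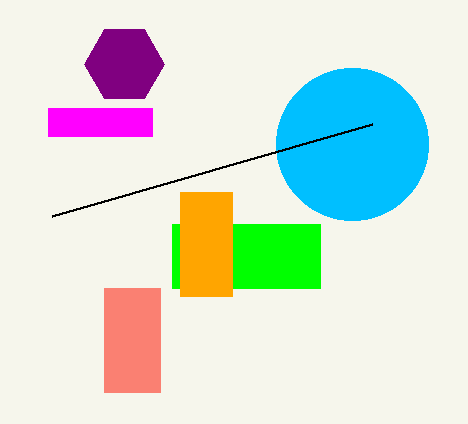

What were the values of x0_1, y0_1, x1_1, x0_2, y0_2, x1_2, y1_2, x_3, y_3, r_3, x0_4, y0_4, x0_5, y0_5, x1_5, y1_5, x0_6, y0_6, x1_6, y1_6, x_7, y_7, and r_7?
x0_1 = 172, y0_1 = 224, x1_1 = 320, x0_2 = 48, y0_2 = 108, x1_2 = 152, y1_2 = 136, x_3 = 352, y_3 = 144, r_3 = 76, x0_4 = 52, y0_4 = 216, x0_5 = 104, y0_5 = 288, x1_5 = 160, y1_5 = 392, x0_6 = 180, y0_6 = 192, x1_6 = 232, y1_6 = 296, x_7 = 124, y_7 = 64, r_7 = 40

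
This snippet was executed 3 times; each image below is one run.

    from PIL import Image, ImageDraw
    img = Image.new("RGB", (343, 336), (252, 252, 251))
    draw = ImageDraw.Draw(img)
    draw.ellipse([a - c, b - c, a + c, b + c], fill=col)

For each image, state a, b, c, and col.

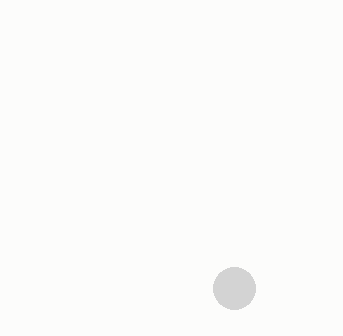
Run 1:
a = 234
b = 288
c = 21
col = 'lightgray'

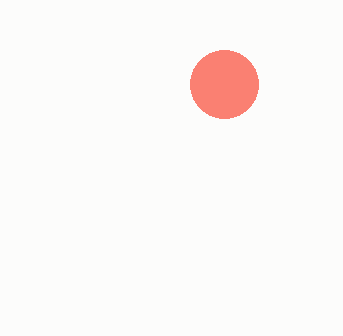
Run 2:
a = 224
b = 84
c = 34
col = 'salmon'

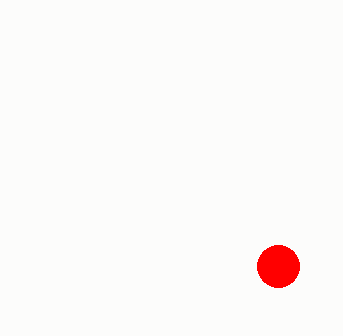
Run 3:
a = 278
b = 266
c = 21
col = 'red'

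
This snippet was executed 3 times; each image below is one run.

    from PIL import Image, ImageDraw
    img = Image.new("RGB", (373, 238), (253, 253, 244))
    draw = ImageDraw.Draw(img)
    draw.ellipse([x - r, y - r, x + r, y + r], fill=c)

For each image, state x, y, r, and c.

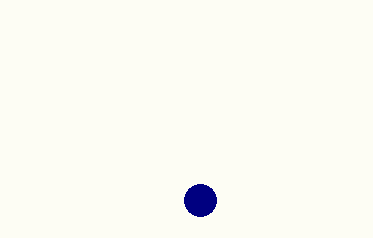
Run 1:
x = 200; y = 200; r = 16; c = 'navy'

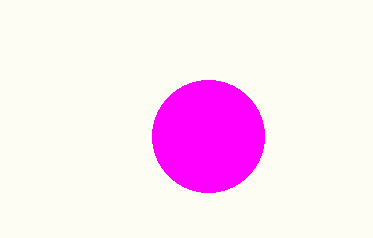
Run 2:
x = 208, y = 136, r = 56, c = 'magenta'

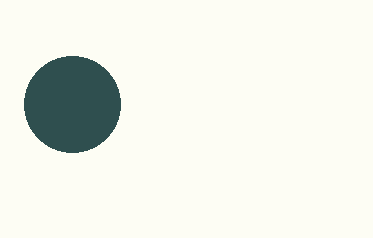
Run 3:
x = 72; y = 104; r = 48; c = 'darkslategray'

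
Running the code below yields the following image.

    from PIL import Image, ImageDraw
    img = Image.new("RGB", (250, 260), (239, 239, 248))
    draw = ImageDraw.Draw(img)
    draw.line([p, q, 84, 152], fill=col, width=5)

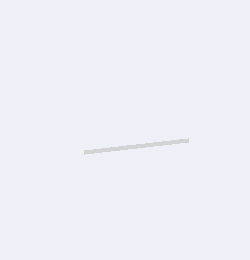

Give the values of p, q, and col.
p = 188, q = 140, col = 'lightgray'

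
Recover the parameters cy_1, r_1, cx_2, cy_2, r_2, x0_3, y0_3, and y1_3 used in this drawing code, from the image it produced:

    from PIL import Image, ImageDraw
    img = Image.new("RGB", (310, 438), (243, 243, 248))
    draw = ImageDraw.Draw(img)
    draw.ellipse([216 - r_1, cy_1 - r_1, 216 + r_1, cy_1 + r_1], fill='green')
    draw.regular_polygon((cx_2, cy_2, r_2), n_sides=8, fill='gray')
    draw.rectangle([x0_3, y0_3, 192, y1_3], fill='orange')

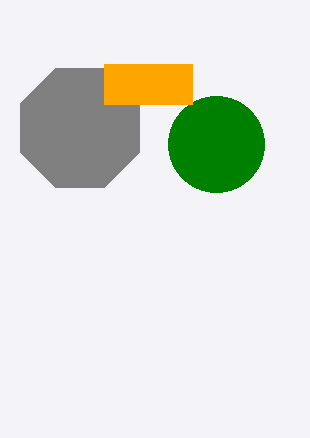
cy_1 = 144
r_1 = 48
cx_2 = 80
cy_2 = 128
r_2 = 64
x0_3 = 104
y0_3 = 64
y1_3 = 104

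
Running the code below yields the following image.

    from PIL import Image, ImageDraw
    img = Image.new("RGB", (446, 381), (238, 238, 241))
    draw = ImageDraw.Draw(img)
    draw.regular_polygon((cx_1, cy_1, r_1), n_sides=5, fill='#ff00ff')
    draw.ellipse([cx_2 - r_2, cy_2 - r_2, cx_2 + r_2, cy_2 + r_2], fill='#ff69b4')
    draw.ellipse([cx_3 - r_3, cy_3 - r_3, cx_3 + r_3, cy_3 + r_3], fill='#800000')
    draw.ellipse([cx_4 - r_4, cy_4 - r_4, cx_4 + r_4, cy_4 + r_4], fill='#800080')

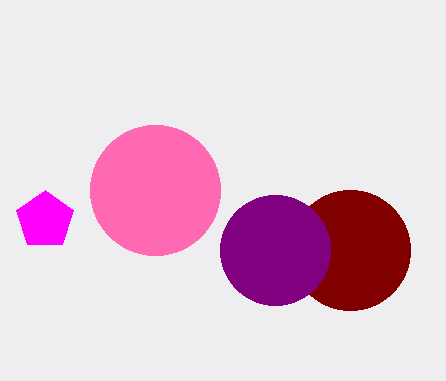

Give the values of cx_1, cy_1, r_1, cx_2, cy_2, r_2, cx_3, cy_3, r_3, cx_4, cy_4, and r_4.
cx_1 = 45, cy_1 = 220, r_1 = 30, cx_2 = 155, cy_2 = 190, r_2 = 65, cx_3 = 350, cy_3 = 250, r_3 = 60, cx_4 = 275, cy_4 = 250, r_4 = 55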